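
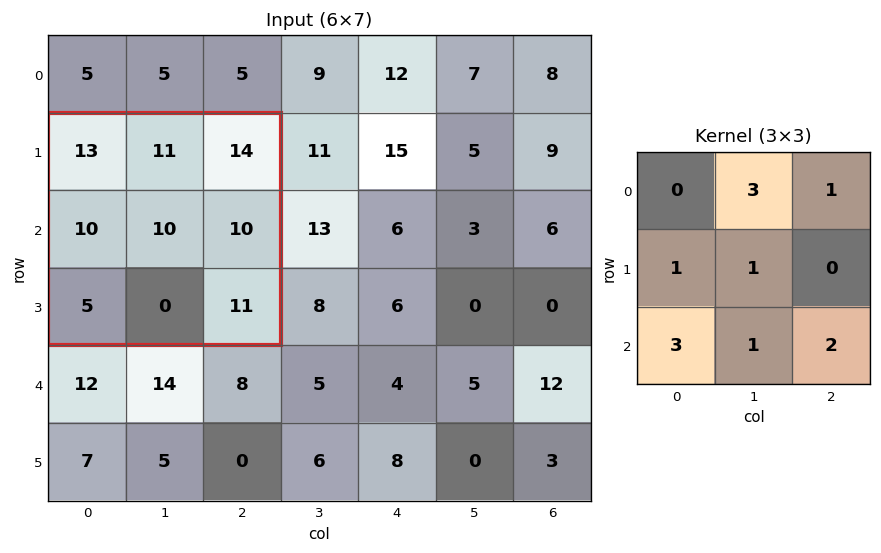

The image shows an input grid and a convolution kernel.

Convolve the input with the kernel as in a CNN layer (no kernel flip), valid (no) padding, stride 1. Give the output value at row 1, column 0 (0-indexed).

104

The receptive field on the input at this output position is [13 11 14 / 10 10 10 / 5 0 11]. Elementwise product with the kernel and sum: 11·3 + 14·1 + 10·1 + 10·1 + 5·3 + 0·1 + 11·2.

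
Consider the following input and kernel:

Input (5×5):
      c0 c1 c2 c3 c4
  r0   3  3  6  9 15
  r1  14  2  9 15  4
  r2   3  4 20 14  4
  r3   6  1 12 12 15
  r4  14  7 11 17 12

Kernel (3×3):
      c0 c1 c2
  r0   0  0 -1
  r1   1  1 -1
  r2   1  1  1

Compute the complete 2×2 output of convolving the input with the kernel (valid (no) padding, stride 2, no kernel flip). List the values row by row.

28 43
7 45

Output[0,0]: The receptive field on the input at this output position is [3 3 6 / 14 2 9 / 3 4 20]. Elementwise product with the kernel and sum: 6·-1 + 14·1 + 2·1 + 9·-1 + 3·1 + 4·1 + 20·1.
Output[0,1]: The receptive field on the input at this output position is [6 9 15 / 9 15 4 / 20 14 4]. Elementwise product with the kernel and sum: 15·-1 + 9·1 + 15·1 + 4·-1 + 20·1 + 14·1 + 4·1.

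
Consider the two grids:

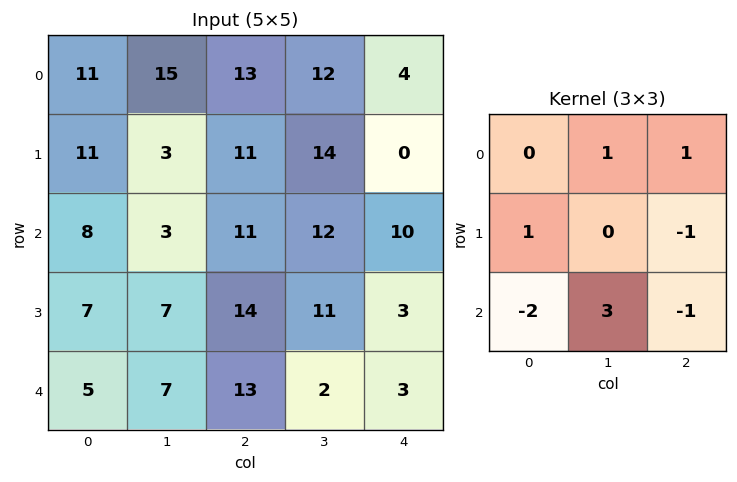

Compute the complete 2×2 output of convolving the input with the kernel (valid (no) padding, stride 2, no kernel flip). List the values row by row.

Output[0,0]: The receptive field on the input at this output position is [11 15 13 / 11 3 11 / 8 3 11]. Elementwise product with the kernel and sum: 15·1 + 13·1 + 11·1 + 11·-1 + 8·-2 + 3·3 + 11·-1.
Output[0,1]: The receptive field on the input at this output position is [13 12 4 / 11 14 0 / 11 12 10]. Elementwise product with the kernel and sum: 12·1 + 4·1 + 11·1 + 0·-1 + 11·-2 + 12·3 + 10·-1.

10 31
5 10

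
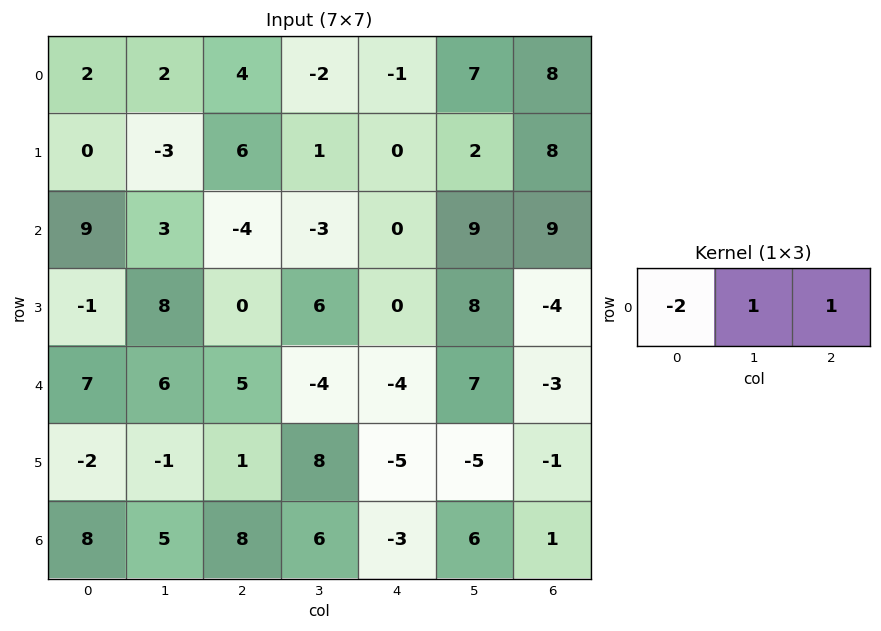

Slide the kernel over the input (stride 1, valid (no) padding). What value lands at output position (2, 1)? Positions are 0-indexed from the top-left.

The receptive field on the input at this output position is [3 -4 -3]. Elementwise product with the kernel and sum: 3·-2 + -4·1 + -3·1.

-13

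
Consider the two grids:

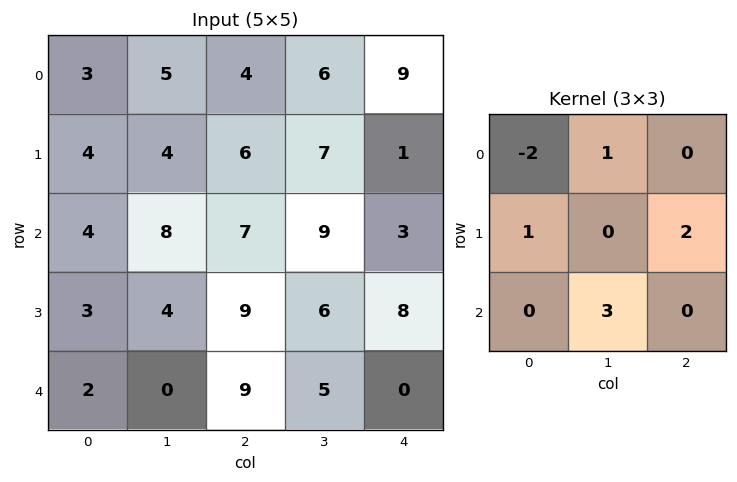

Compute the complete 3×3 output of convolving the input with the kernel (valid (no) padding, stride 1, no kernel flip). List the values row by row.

Output[0,0]: The receptive field on the input at this output position is [3 5 4 / 4 4 6 / 4 8 7]. Elementwise product with the kernel and sum: 3·-2 + 5·1 + 4·1 + 6·2 + 8·3.

39 33 33
26 51 26
21 34 35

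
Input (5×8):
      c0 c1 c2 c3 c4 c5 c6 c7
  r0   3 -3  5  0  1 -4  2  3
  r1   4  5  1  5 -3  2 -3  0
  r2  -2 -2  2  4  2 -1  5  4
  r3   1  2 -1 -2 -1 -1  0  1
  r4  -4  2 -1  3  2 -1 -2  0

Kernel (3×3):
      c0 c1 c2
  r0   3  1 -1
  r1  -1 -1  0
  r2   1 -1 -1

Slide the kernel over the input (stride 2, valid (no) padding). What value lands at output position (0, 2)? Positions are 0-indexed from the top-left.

The receptive field on the input at this output position is [1 -4 2 / -3 2 -3 / 2 -1 5]. Elementwise product with the kernel and sum: 1·3 + -4·1 + 2·-1 + -3·-1 + 2·-1 + 2·1 + -1·-1 + 5·-1.

-4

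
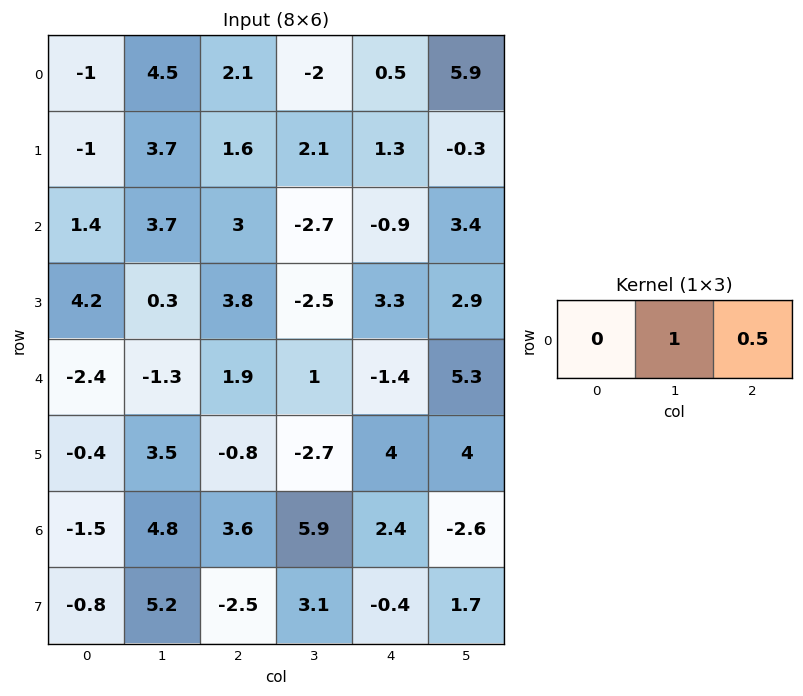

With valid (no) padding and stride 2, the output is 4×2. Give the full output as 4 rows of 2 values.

Output[0,0]: The receptive field on the input at this output position is [-1 4.5 2.1]. Elementwise product with the kernel and sum: 4.5·1 + 2.1·0.5.

5.55 -1.75
5.2 -3.15
-0.35 0.3
6.6 7.1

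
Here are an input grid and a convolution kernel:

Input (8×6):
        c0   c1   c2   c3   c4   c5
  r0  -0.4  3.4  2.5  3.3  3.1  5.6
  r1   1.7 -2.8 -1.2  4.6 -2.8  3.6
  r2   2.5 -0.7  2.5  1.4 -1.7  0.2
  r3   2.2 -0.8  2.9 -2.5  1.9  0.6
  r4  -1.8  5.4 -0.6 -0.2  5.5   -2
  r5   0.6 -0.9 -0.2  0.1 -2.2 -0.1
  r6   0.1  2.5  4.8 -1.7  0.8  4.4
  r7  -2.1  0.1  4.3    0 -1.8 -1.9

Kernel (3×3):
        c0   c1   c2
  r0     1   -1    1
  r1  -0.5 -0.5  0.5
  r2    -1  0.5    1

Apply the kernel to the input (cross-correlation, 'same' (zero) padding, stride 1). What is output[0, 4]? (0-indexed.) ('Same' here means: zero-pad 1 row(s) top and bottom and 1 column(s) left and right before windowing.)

The receptive field on the zero-padded input at this output position is [0 0 0 / 3.3 3.1 5.6 / 4.6 -2.8 3.6]. Elementwise product with the kernel and sum: 0·1 + 0·-1 + 0·1 + 3.3·-0.5 + 3.1·-0.5 + 5.6·0.5 + 4.6·-1 + -2.8·0.5 + 3.6·1.

-2.8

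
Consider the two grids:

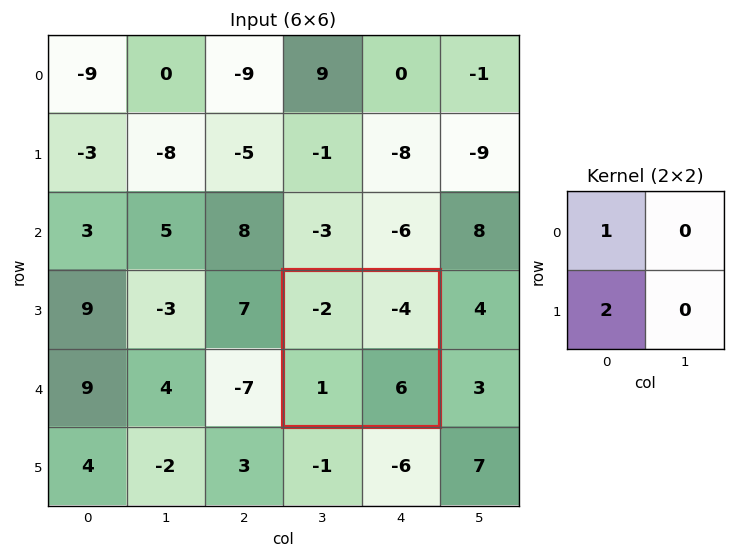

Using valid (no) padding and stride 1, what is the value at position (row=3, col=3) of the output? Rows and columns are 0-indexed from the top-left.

0

The receptive field on the input at this output position is [-2 -4 / 1 6]. Elementwise product with the kernel and sum: -2·1 + 1·2.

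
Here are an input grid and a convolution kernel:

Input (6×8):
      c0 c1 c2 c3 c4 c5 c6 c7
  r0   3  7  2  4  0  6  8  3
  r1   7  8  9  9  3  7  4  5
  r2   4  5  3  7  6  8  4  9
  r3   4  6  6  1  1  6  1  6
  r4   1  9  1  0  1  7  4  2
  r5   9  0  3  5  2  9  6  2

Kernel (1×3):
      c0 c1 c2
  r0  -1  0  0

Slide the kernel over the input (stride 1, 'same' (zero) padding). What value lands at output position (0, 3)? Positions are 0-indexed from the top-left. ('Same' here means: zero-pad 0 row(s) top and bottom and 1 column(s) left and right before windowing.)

The receptive field on the zero-padded input at this output position is [2 4 0]. Elementwise product with the kernel and sum: 2·-1.

-2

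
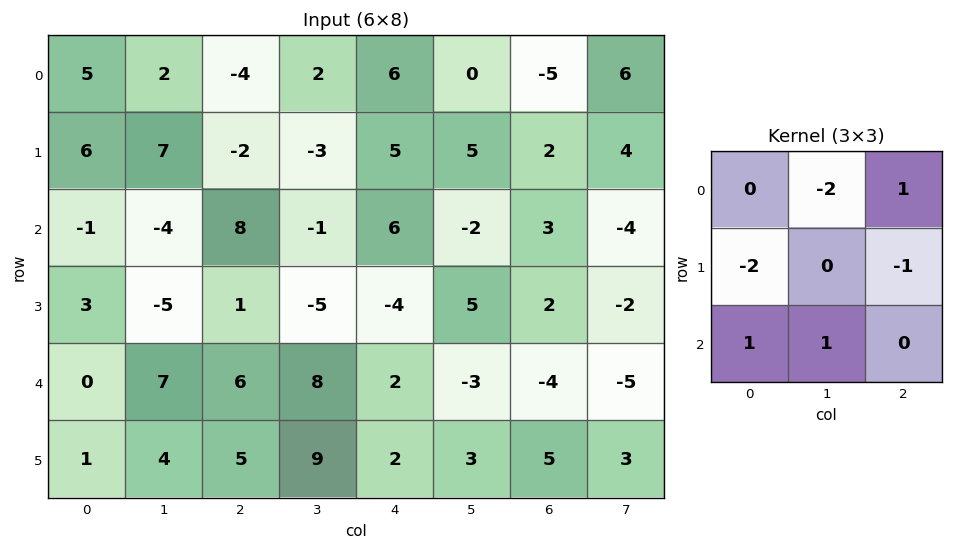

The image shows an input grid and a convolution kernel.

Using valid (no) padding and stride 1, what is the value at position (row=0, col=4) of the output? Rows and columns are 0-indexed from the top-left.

-13

The receptive field on the input at this output position is [6 0 -5 / 5 5 2 / 6 -2 3]. Elementwise product with the kernel and sum: 0·-2 + -5·1 + 5·-2 + 2·-1 + 6·1 + -2·1.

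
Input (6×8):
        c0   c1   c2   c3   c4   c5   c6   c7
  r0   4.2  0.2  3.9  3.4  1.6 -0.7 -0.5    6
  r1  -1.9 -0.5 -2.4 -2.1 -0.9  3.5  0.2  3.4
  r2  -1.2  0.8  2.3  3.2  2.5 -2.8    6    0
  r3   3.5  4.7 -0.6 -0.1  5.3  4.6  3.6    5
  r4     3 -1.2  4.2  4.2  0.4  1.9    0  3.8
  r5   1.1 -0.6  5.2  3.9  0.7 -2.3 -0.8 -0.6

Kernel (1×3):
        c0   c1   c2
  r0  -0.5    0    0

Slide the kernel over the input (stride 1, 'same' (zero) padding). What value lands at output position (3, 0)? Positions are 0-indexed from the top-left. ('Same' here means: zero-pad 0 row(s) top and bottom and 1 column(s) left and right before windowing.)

The receptive field on the zero-padded input at this output position is [0 3.5 4.7]. Elementwise product with the kernel and sum: 0·-0.5.

0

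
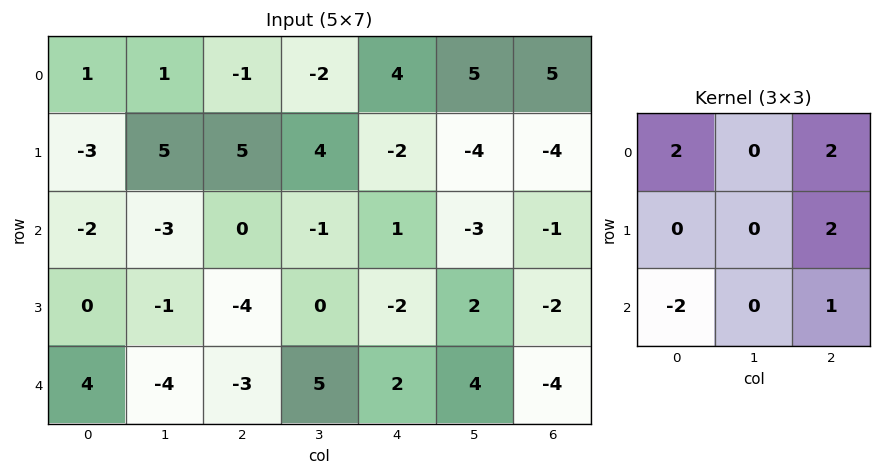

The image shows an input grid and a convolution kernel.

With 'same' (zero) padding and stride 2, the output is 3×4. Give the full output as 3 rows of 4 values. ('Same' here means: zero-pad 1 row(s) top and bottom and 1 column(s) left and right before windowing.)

7 -10 -2 8
3 18 -4 -12
-10 8 12 4

Output[0,0]: The receptive field on the zero-padded input at this output position is [0 0 0 / 0 1 1 / 0 -3 5]. Elementwise product with the kernel and sum: 0·2 + 0·2 + 1·2 + 0·-2 + 5·1.
Output[0,1]: The receptive field on the zero-padded input at this output position is [0 0 0 / 1 -1 -2 / 5 5 4]. Elementwise product with the kernel and sum: 0·2 + 0·2 + -2·2 + 5·-2 + 4·1.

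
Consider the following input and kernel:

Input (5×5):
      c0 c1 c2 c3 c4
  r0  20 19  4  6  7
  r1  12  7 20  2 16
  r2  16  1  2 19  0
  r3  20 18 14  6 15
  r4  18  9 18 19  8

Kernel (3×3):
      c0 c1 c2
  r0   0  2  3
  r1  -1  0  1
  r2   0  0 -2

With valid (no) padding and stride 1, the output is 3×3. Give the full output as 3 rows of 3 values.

54 -17 29
32 52 20
-34 11 23

Output[0,0]: The receptive field on the input at this output position is [20 19 4 / 12 7 20 / 16 1 2]. Elementwise product with the kernel and sum: 19·2 + 4·3 + 12·-1 + 20·1 + 2·-2.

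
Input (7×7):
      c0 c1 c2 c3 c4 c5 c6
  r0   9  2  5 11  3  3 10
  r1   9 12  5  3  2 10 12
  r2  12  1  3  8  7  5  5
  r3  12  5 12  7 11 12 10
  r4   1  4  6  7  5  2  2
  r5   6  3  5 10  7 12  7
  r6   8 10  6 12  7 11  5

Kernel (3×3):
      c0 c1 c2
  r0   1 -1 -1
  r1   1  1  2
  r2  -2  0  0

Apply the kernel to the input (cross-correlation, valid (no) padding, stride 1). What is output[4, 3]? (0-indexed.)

17

The receptive field on the input at this output position is [7 5 2 / 10 7 12 / 12 7 11]. Elementwise product with the kernel and sum: 7·1 + 5·-1 + 2·-1 + 10·1 + 7·1 + 12·2 + 12·-2.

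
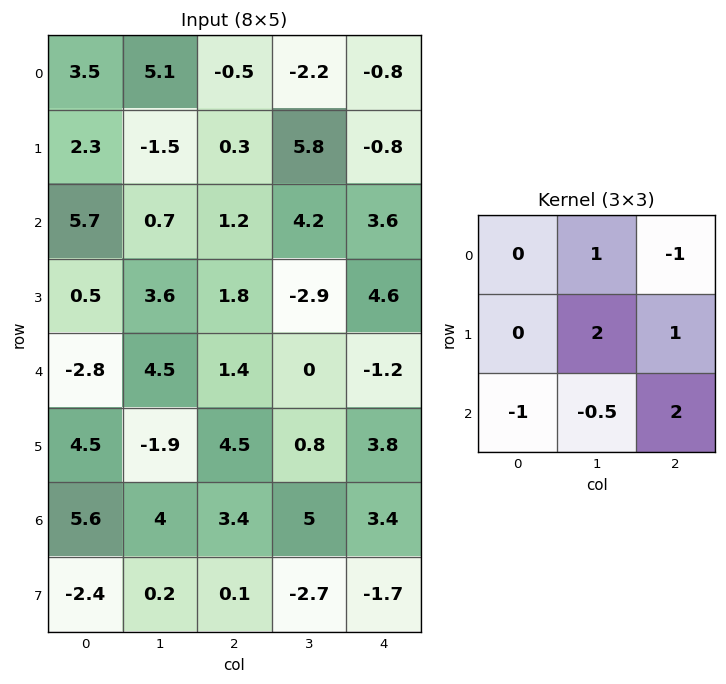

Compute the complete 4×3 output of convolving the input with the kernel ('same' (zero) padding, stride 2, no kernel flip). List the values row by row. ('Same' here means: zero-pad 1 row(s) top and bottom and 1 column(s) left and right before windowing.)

7.95 9.75 -7
22.85 -9.2 7
-10.25 8.75 -0.5
23.2 9.85 14.15

Output[0,0]: The receptive field on the zero-padded input at this output position is [0 0 0 / 0 3.5 5.1 / 0 2.3 -1.5]. Elementwise product with the kernel and sum: 0·1 + 0·-1 + 3.5·2 + 5.1·1 + 0·-1 + 2.3·-0.5 + -1.5·2.
Output[0,1]: The receptive field on the zero-padded input at this output position is [0 0 0 / 5.1 -0.5 -2.2 / -1.5 0.3 5.8]. Elementwise product with the kernel and sum: 0·1 + 0·-1 + -0.5·2 + -2.2·1 + -1.5·-1 + 0.3·-0.5 + 5.8·2.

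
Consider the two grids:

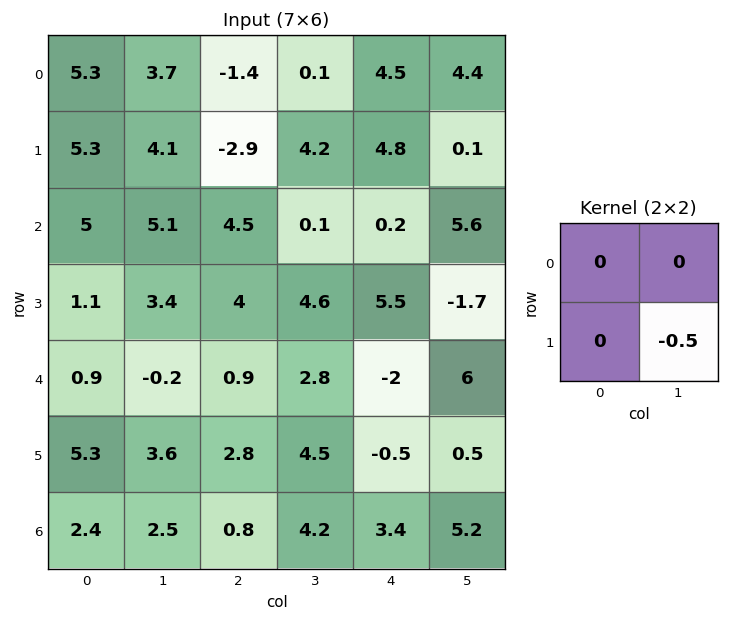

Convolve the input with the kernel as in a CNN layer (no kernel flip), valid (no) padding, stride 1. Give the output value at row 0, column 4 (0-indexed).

The receptive field on the input at this output position is [4.5 4.4 / 4.8 0.1]. Elementwise product with the kernel and sum: 0.1·-0.5.

-0.05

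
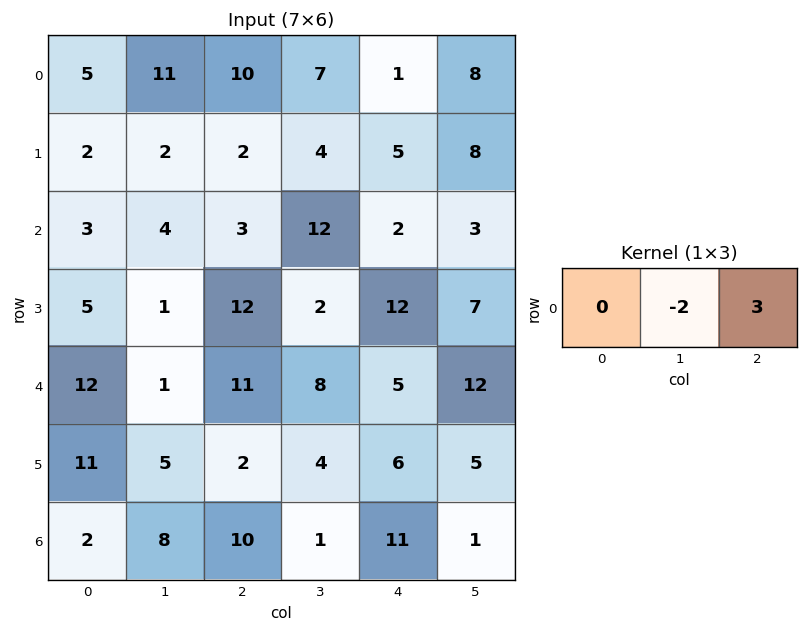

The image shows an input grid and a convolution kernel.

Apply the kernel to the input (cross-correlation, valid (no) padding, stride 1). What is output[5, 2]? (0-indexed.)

10

The receptive field on the input at this output position is [2 4 6]. Elementwise product with the kernel and sum: 4·-2 + 6·3.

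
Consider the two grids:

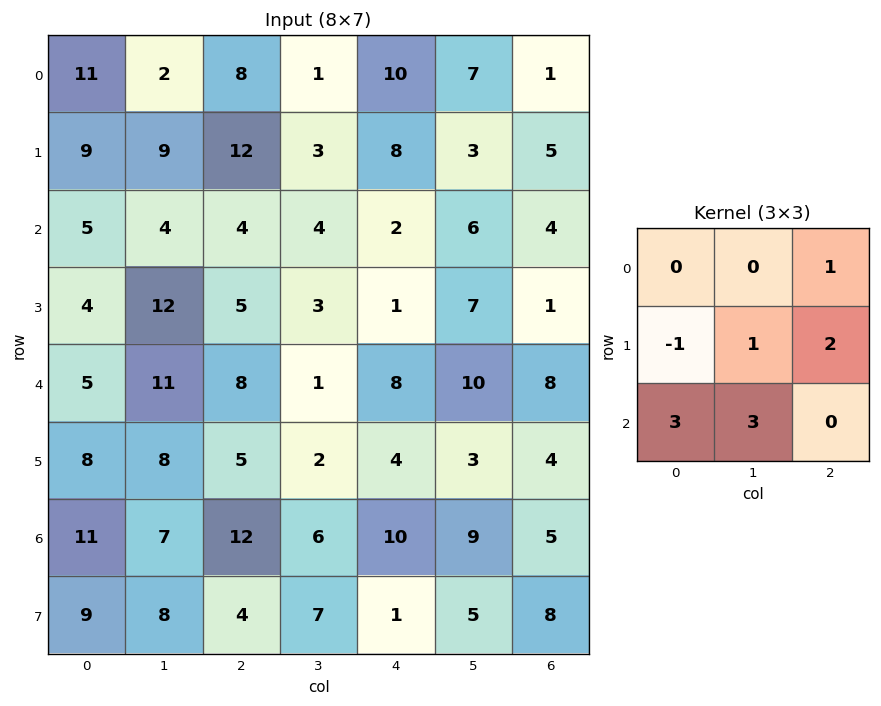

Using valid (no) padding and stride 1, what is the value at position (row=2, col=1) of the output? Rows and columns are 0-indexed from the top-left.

The receptive field on the input at this output position is [4 4 4 / 12 5 3 / 11 8 1]. Elementwise product with the kernel and sum: 4·1 + 12·-1 + 5·1 + 3·2 + 11·3 + 8·3.

60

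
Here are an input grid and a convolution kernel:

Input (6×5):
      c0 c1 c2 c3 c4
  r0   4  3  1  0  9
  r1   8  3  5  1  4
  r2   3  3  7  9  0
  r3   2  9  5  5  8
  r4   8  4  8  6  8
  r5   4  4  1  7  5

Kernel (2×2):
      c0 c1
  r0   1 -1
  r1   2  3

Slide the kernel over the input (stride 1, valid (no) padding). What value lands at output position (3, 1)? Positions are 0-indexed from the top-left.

36

The receptive field on the input at this output position is [9 5 / 4 8]. Elementwise product with the kernel and sum: 9·1 + 5·-1 + 4·2 + 8·3.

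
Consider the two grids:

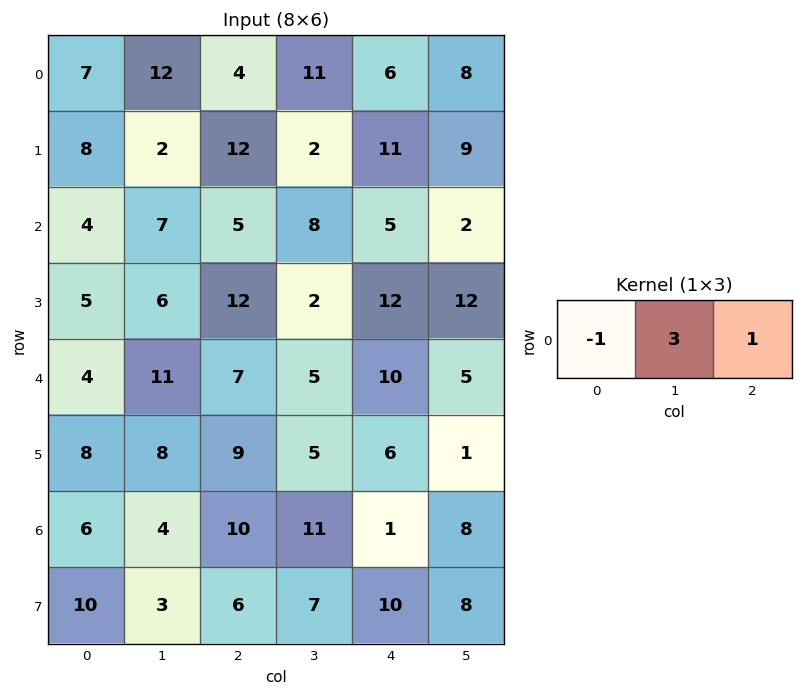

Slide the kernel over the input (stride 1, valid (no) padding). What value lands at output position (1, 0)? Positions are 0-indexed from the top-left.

10

The receptive field on the input at this output position is [8 2 12]. Elementwise product with the kernel and sum: 8·-1 + 2·3 + 12·1.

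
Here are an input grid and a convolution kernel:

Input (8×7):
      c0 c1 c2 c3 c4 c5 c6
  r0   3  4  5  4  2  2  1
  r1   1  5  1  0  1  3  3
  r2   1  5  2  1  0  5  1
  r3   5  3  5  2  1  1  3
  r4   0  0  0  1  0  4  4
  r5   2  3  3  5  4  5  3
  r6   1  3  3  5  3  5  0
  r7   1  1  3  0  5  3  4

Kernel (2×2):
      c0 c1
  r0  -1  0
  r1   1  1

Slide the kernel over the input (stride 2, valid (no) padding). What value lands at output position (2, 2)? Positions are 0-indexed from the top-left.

The receptive field on the input at this output position is [0 4 / 4 5]. Elementwise product with the kernel and sum: 0·-1 + 4·1 + 5·1.

9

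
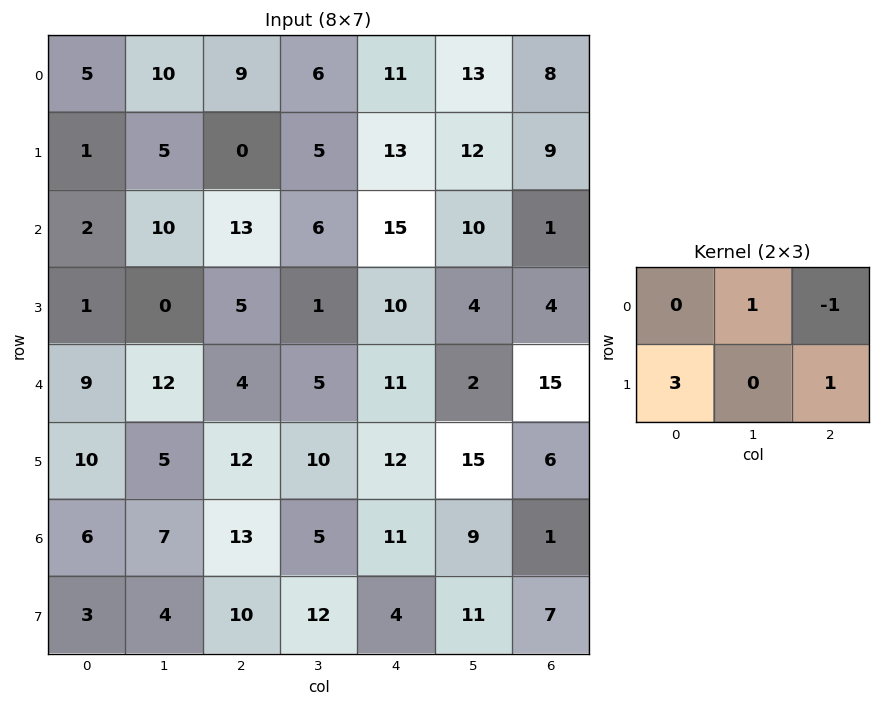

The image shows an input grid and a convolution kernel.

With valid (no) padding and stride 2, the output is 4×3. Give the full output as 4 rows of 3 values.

Output[0,0]: The receptive field on the input at this output position is [5 10 9 / 1 5 0]. Elementwise product with the kernel and sum: 10·1 + 9·-1 + 1·3 + 0·1.

4 8 53
5 16 43
50 42 29
13 28 27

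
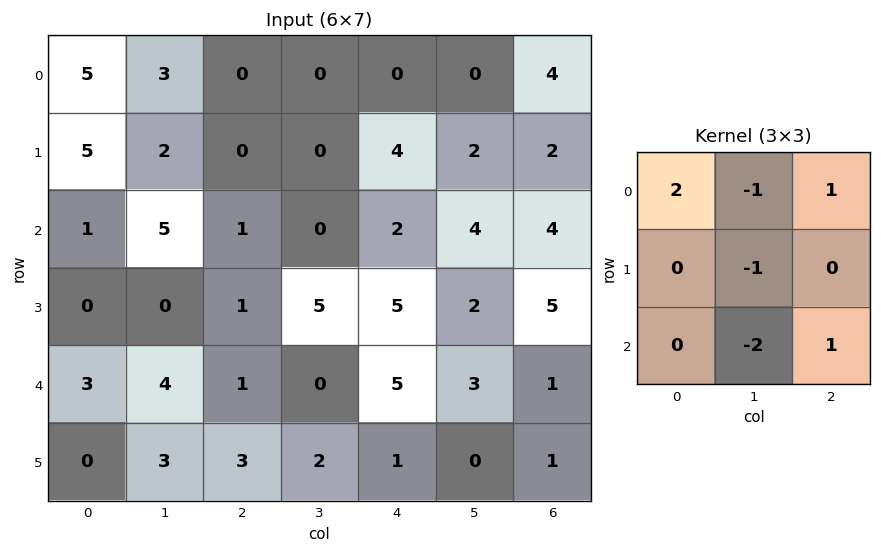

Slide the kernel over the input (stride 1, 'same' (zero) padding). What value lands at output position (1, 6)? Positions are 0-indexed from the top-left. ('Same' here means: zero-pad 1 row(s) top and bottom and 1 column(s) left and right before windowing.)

The receptive field on the zero-padded input at this output position is [0 4 0 / 2 2 0 / 4 4 0]. Elementwise product with the kernel and sum: 0·2 + 4·-1 + 0·1 + 2·-1 + 4·-2 + 0·1.

-14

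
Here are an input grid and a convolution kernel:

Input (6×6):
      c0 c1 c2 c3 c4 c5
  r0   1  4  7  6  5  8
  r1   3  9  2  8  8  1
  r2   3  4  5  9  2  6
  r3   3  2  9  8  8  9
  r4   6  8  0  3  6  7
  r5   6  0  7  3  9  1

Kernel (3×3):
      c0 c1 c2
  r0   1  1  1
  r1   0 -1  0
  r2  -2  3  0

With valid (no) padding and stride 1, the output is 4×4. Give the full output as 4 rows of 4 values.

Output[0,0]: The receptive field on the input at this output position is [1 4 7 / 3 9 2 / 3 4 5]. Elementwise product with the kernel and sum: 1·1 + 4·1 + 7·1 + 9·-1 + 3·-2 + 4·3.

9 22 27 -1
10 37 15 23
22 -7 17 21
-6 40 17 40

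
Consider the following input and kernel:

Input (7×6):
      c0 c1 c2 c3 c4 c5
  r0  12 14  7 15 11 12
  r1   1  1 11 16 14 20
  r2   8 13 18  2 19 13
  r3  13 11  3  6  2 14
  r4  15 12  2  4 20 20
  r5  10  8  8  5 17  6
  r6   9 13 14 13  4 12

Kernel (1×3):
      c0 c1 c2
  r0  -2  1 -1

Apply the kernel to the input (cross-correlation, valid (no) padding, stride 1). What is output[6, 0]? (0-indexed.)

The receptive field on the input at this output position is [9 13 14]. Elementwise product with the kernel and sum: 9·-2 + 13·1 + 14·-1.

-19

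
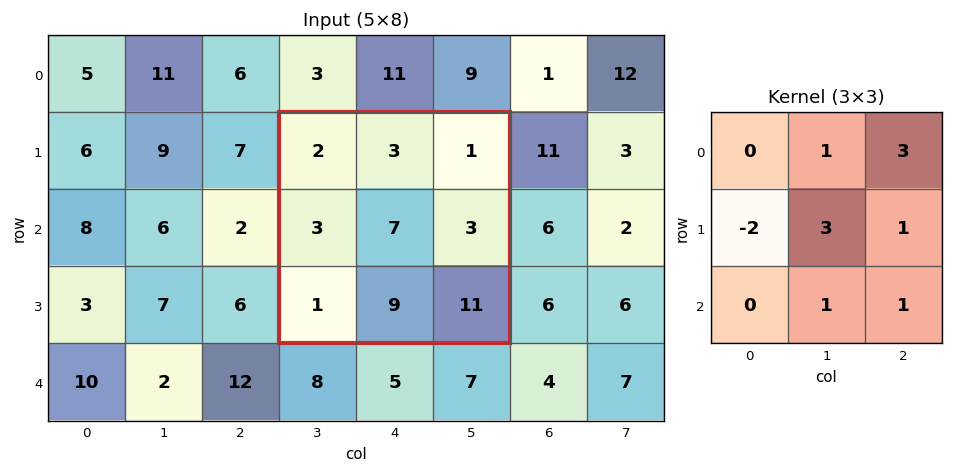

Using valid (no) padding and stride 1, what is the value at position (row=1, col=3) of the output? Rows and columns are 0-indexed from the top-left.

The receptive field on the input at this output position is [2 3 1 / 3 7 3 / 1 9 11]. Elementwise product with the kernel and sum: 3·1 + 1·3 + 3·-2 + 7·3 + 3·1 + 9·1 + 11·1.

44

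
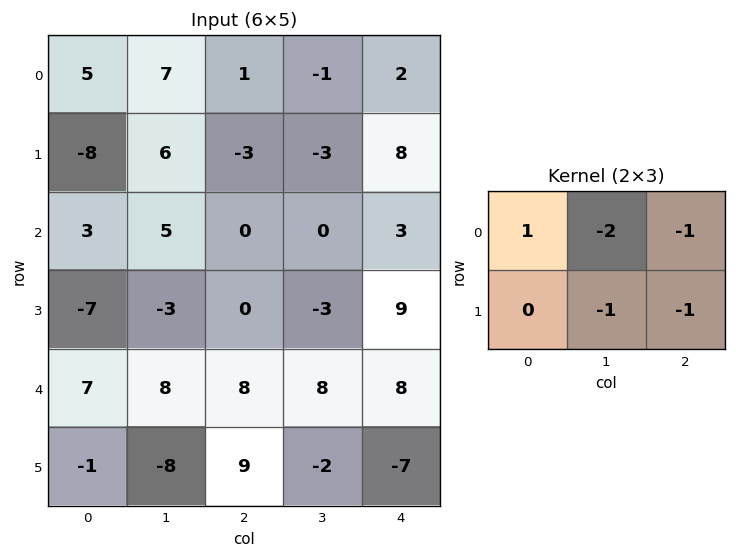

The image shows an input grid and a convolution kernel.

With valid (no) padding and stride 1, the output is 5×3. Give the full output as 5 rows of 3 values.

-13 12 -4
-22 15 -8
-4 8 -9
-17 -16 -19
-18 -23 -7

Output[0,0]: The receptive field on the input at this output position is [5 7 1 / -8 6 -3]. Elementwise product with the kernel and sum: 5·1 + 7·-2 + 1·-1 + 6·-1 + -3·-1.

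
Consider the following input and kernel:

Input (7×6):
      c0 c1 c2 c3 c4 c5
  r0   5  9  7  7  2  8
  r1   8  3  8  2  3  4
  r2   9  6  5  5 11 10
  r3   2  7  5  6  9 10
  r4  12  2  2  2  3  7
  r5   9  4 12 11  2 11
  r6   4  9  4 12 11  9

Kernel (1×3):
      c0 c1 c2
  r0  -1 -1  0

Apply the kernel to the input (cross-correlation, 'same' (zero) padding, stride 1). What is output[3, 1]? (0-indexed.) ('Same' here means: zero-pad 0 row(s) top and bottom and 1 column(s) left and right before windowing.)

-9

The receptive field on the zero-padded input at this output position is [2 7 5]. Elementwise product with the kernel and sum: 2·-1 + 7·-1.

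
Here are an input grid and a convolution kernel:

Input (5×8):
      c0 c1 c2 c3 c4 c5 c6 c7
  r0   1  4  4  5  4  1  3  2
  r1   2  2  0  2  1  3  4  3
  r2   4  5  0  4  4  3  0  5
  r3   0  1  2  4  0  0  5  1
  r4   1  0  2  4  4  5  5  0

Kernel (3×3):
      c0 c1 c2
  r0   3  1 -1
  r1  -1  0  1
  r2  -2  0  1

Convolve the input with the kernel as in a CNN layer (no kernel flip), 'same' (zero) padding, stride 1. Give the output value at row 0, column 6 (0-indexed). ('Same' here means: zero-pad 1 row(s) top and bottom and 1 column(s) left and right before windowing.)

-2

The receptive field on the zero-padded input at this output position is [0 0 0 / 1 3 2 / 3 4 3]. Elementwise product with the kernel and sum: 0·3 + 0·1 + 0·-1 + 1·-1 + 2·1 + 3·-2 + 3·1.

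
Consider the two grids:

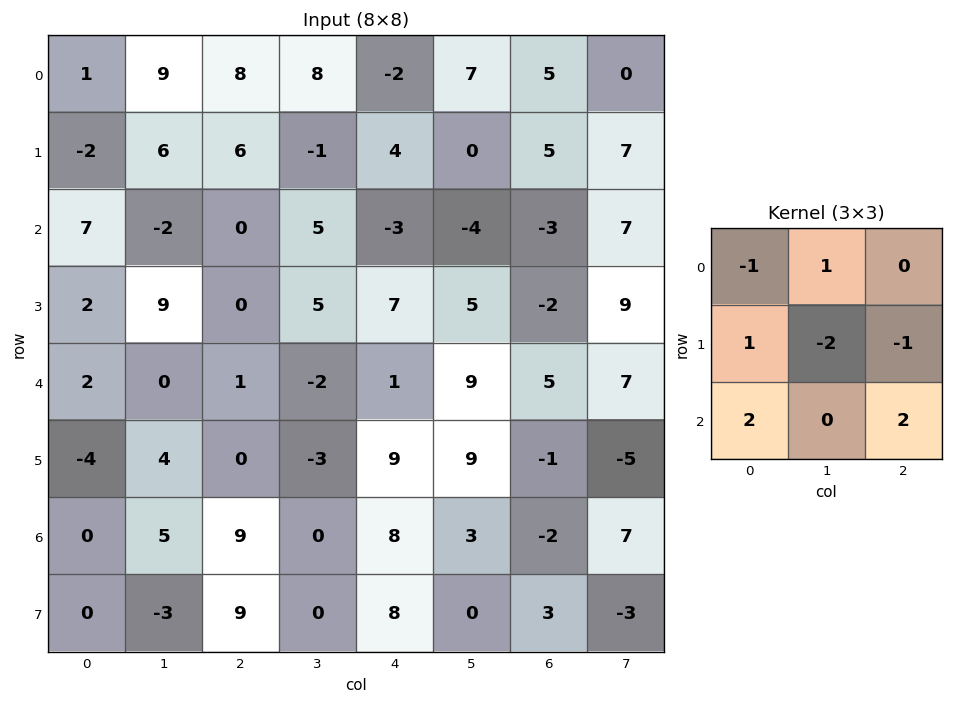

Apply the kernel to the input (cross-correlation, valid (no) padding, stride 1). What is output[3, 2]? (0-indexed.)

27

The receptive field on the input at this output position is [0 5 7 / 1 -2 1 / 0 -3 9]. Elementwise product with the kernel and sum: 0·-1 + 5·1 + 1·1 + -2·-2 + 1·-1 + 0·2 + 9·2.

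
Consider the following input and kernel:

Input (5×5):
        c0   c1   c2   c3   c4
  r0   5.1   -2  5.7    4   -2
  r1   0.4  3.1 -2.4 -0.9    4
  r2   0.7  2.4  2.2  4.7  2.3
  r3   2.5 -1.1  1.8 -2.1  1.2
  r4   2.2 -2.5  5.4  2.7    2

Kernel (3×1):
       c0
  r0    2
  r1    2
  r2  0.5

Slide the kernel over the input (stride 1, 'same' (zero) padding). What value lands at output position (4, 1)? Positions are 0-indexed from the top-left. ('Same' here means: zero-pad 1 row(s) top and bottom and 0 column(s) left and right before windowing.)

-7.2

The receptive field on the zero-padded input at this output position is [-1.1 / -2.5 / 0]. Elementwise product with the kernel and sum: -1.1·2 + -2.5·2 + 0·0.5.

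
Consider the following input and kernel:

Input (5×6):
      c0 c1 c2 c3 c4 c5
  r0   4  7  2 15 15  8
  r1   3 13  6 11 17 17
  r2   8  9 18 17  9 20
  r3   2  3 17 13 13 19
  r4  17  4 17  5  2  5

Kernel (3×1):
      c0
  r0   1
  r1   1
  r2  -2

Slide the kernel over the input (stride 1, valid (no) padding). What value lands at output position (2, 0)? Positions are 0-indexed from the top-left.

The receptive field on the input at this output position is [8 / 2 / 17]. Elementwise product with the kernel and sum: 8·1 + 2·1 + 17·-2.

-24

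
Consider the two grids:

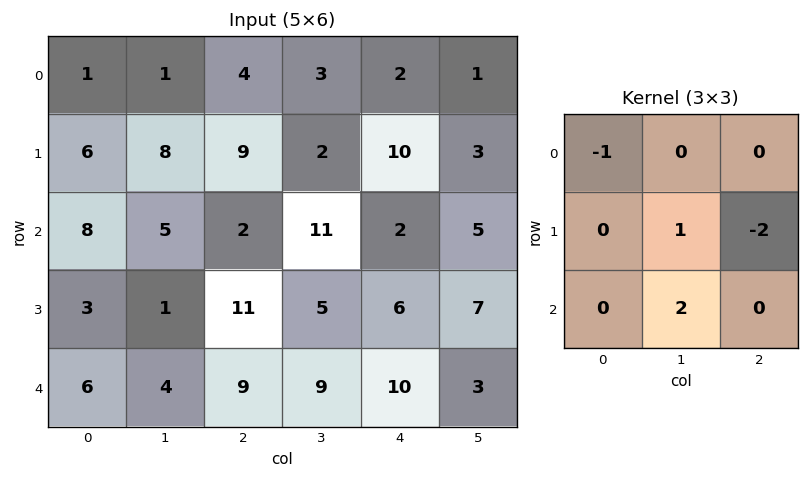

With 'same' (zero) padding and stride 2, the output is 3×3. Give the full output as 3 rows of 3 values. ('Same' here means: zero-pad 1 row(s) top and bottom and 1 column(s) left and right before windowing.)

Output[0,0]: The receptive field on the zero-padded input at this output position is [0 0 0 / 0 1 1 / 0 6 8]. Elementwise product with the kernel and sum: 0·-1 + 1·1 + 1·-2 + 6·2.

11 16 20
4 -6 2
-2 -10 -1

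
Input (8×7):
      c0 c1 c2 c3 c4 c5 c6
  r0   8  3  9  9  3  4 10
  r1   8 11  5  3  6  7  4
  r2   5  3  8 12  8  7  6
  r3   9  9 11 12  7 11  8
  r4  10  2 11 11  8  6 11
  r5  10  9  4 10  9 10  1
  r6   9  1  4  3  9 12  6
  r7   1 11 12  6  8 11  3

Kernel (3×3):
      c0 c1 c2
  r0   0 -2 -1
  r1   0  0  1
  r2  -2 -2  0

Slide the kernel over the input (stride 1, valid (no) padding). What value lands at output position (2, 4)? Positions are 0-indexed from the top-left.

The receptive field on the input at this output position is [8 7 6 / 7 11 8 / 8 6 11]. Elementwise product with the kernel and sum: 7·-2 + 6·-1 + 8·1 + 8·-2 + 6·-2.

-40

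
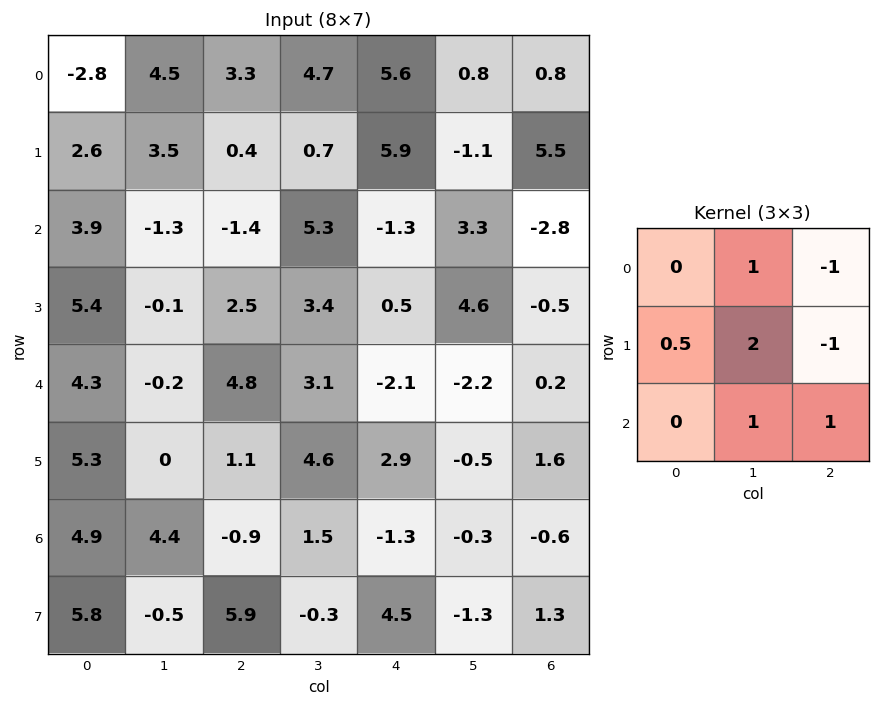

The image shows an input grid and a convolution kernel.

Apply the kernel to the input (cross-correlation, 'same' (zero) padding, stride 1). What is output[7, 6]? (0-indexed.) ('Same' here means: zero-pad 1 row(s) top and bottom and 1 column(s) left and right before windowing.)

1.35

The receptive field on the zero-padded input at this output position is [-0.3 -0.6 0 / -1.3 1.3 0 / 0 0 0]. Elementwise product with the kernel and sum: -0.6·1 + 0·-1 + -1.3·0.5 + 1.3·2 + 0·-1 + 0·1 + 0·1.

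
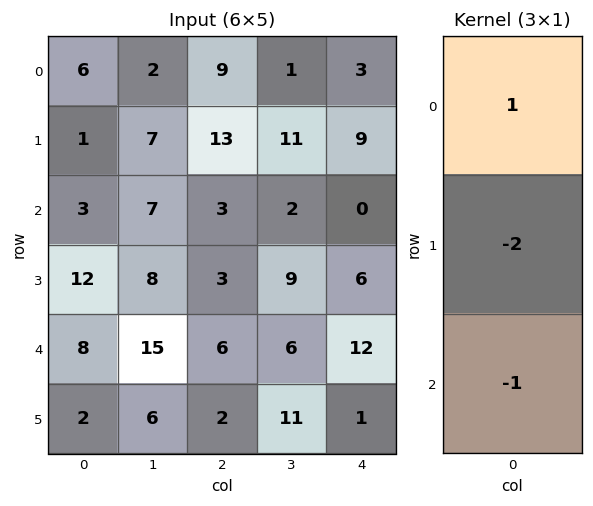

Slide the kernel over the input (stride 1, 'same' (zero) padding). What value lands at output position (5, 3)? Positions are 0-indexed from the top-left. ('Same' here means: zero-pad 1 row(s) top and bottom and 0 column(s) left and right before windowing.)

The receptive field on the zero-padded input at this output position is [6 / 11 / 0]. Elementwise product with the kernel and sum: 6·1 + 11·-2 + 0·-1.

-16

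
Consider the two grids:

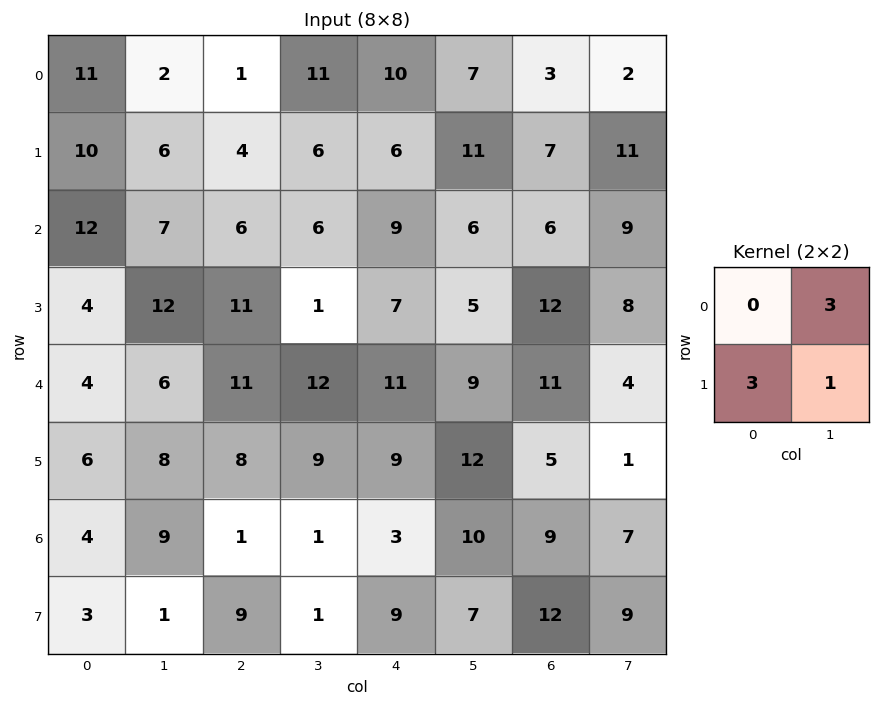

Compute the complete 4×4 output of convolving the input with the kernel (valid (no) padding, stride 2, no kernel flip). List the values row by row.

42 51 50 38
45 52 44 71
44 69 66 28
37 31 64 66

Output[0,0]: The receptive field on the input at this output position is [11 2 / 10 6]. Elementwise product with the kernel and sum: 2·3 + 10·3 + 6·1.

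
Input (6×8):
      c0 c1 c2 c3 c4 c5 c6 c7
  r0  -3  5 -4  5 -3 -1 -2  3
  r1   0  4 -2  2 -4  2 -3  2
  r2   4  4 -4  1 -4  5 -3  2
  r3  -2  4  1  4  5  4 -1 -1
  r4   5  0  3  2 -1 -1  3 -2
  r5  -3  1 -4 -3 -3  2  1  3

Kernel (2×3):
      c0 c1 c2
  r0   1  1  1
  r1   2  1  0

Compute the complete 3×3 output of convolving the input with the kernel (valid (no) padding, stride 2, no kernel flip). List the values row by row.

Output[0,0]: The receptive field on the input at this output position is [-3 5 -4 / 0 4 -2]. Elementwise product with the kernel and sum: -3·1 + 5·1 + -4·1 + 0·2 + 4·1.
Output[0,1]: The receptive field on the input at this output position is [-4 5 -3 / -2 2 -4]. Elementwise product with the kernel and sum: -4·1 + 5·1 + -3·1 + -2·2 + 2·1.

2 -4 -12
4 -1 12
3 -7 -3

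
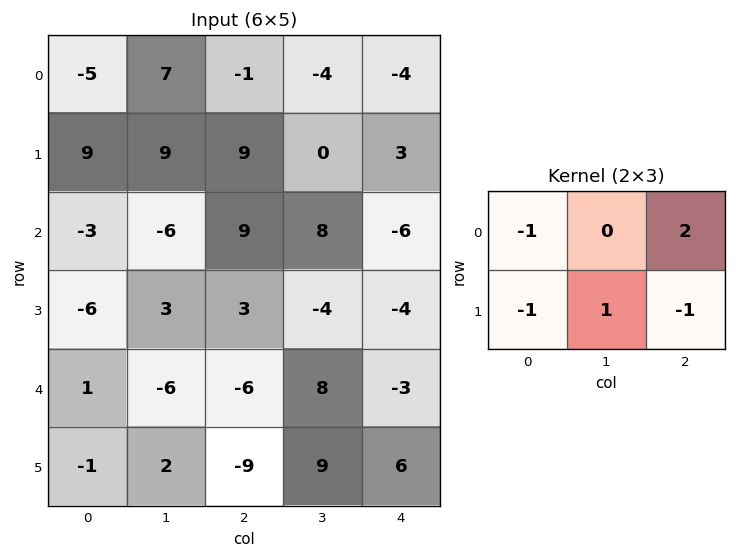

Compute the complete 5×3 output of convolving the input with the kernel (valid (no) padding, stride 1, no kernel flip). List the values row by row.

-6 -15 -19
-3 -2 2
27 26 -24
11 -19 6
-1 2 12

Output[0,0]: The receptive field on the input at this output position is [-5 7 -1 / 9 9 9]. Elementwise product with the kernel and sum: -5·-1 + -1·2 + 9·-1 + 9·1 + 9·-1.
Output[0,1]: The receptive field on the input at this output position is [7 -1 -4 / 9 9 0]. Elementwise product with the kernel and sum: 7·-1 + -4·2 + 9·-1 + 9·1 + 0·-1.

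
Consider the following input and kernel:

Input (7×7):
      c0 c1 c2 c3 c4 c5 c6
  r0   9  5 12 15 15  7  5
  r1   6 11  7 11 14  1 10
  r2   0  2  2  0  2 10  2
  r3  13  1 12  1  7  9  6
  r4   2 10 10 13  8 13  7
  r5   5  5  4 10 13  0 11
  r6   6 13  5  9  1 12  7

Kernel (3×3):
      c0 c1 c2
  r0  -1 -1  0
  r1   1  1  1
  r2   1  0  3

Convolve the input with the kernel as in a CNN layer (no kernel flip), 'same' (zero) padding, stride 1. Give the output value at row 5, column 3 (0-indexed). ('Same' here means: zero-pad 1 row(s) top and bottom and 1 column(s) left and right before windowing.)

12

The receptive field on the zero-padded input at this output position is [10 13 8 / 4 10 13 / 5 9 1]. Elementwise product with the kernel and sum: 10·-1 + 13·-1 + 4·1 + 10·1 + 13·1 + 5·1 + 1·3.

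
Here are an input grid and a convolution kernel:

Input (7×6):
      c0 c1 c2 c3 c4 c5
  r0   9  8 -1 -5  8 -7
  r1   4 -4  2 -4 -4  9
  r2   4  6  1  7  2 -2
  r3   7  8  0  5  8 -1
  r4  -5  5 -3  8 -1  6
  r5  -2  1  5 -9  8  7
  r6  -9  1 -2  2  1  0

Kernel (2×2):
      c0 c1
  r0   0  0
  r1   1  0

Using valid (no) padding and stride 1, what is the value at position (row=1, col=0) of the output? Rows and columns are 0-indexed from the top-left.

4

The receptive field on the input at this output position is [4 -4 / 4 6]. Elementwise product with the kernel and sum: 4·1.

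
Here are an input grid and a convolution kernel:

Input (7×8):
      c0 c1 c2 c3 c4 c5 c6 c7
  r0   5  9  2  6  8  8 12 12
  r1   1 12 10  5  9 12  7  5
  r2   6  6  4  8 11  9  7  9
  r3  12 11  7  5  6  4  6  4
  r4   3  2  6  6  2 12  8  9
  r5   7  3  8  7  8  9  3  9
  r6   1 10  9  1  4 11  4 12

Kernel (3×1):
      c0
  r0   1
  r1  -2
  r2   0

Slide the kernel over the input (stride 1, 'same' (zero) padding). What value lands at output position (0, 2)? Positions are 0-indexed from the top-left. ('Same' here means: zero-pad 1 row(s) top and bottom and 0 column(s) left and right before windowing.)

-4

The receptive field on the zero-padded input at this output position is [0 / 2 / 10]. Elementwise product with the kernel and sum: 0·1 + 2·-2.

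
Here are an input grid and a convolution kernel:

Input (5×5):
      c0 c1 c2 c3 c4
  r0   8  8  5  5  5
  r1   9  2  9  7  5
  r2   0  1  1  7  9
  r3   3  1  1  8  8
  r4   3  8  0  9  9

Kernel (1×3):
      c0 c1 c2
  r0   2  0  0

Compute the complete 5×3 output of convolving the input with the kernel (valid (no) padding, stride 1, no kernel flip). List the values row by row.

16 16 10
18 4 18
0 2 2
6 2 2
6 16 0

Output[0,0]: The receptive field on the input at this output position is [8 8 5]. Elementwise product with the kernel and sum: 8·2.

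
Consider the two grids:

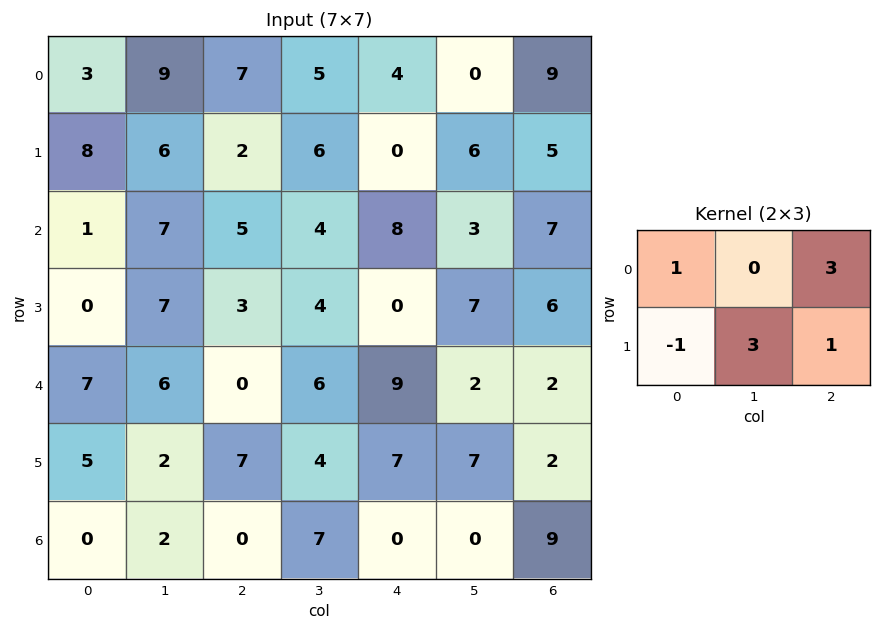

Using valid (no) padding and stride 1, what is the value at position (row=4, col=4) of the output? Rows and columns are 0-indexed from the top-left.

The receptive field on the input at this output position is [9 2 2 / 7 7 2]. Elementwise product with the kernel and sum: 9·1 + 2·3 + 7·-1 + 7·3 + 2·1.

31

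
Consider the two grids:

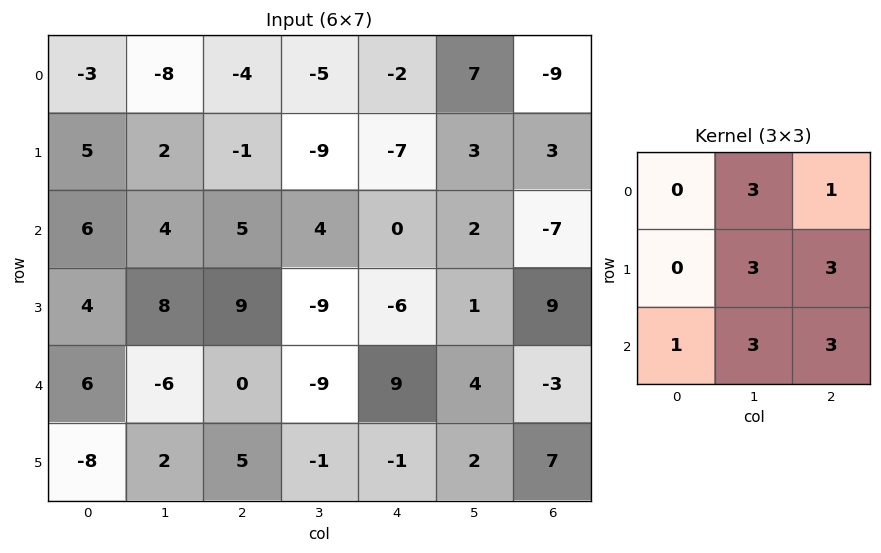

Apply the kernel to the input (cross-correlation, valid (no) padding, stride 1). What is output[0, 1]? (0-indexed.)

-16

The receptive field on the input at this output position is [-8 -4 -5 / 2 -1 -9 / 4 5 4]. Elementwise product with the kernel and sum: -4·3 + -5·1 + -1·3 + -9·3 + 4·1 + 5·3 + 4·3.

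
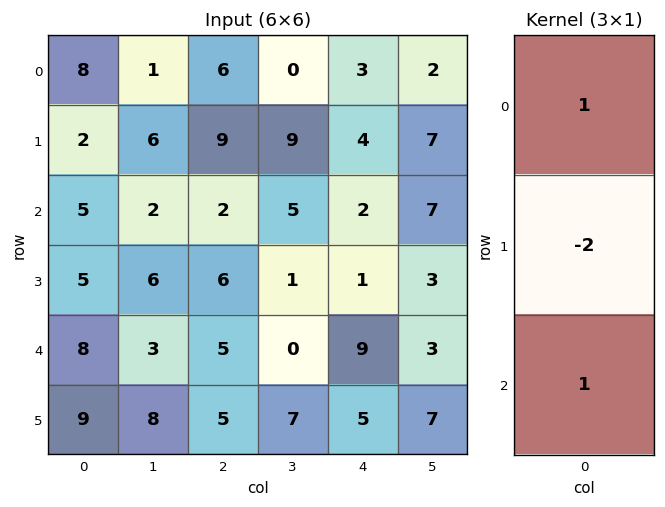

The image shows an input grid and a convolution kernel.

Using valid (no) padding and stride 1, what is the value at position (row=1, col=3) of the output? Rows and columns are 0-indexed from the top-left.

The receptive field on the input at this output position is [9 / 5 / 1]. Elementwise product with the kernel and sum: 9·1 + 5·-2 + 1·1.

0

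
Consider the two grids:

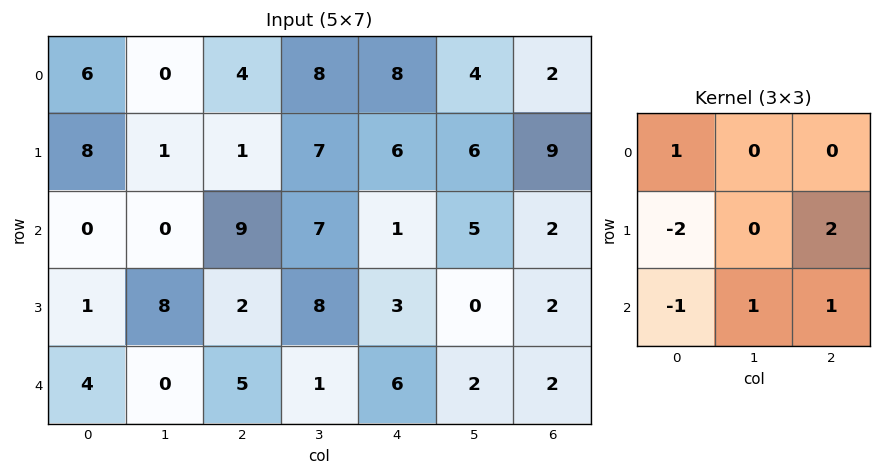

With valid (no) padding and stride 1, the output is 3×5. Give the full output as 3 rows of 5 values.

Output[0,0]: The receptive field on the input at this output position is [6 0 4 / 8 1 1 / 0 0 9]. Elementwise product with the kernel and sum: 6·1 + 8·-2 + 1·2 + 0·-1 + 0·1 + 9·1.
Output[0,1]: The receptive field on the input at this output position is [0 4 8 / 1 1 7 / 0 9 7]. Elementwise product with the kernel and sum: 0·1 + 1·-2 + 7·2 + 0·-1 + 9·1 + 7·1.

1 28 13 5 20
35 17 -6 -2 7
3 6 13 -2 -3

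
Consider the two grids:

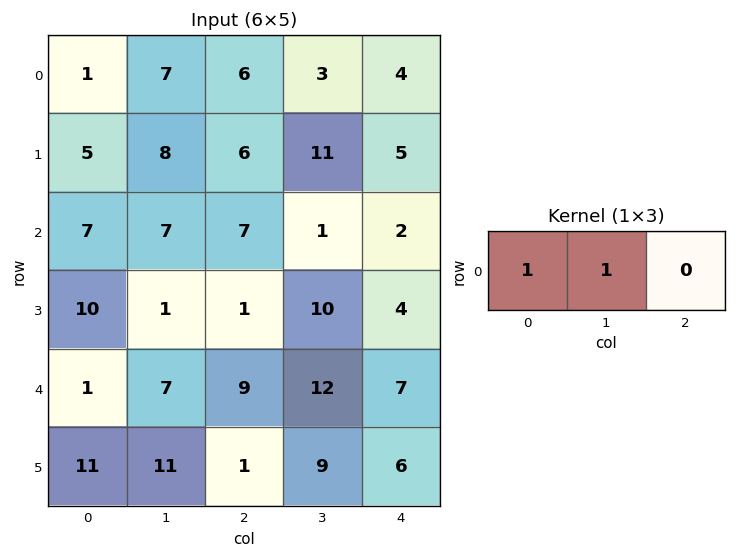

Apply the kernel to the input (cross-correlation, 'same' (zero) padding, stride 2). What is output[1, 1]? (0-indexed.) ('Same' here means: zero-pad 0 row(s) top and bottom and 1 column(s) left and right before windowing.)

The receptive field on the zero-padded input at this output position is [7 7 1]. Elementwise product with the kernel and sum: 7·1 + 7·1.

14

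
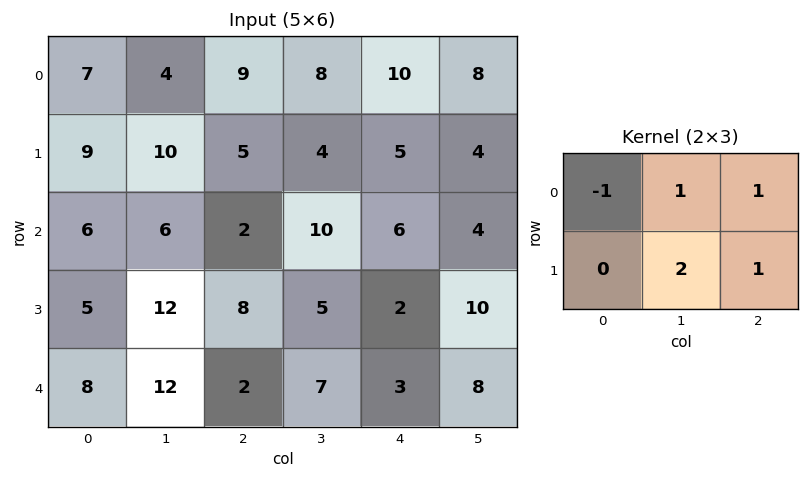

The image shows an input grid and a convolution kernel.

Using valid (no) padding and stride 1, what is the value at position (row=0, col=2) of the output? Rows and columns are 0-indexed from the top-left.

The receptive field on the input at this output position is [9 8 10 / 5 4 5]. Elementwise product with the kernel and sum: 9·-1 + 8·1 + 10·1 + 4·2 + 5·1.

22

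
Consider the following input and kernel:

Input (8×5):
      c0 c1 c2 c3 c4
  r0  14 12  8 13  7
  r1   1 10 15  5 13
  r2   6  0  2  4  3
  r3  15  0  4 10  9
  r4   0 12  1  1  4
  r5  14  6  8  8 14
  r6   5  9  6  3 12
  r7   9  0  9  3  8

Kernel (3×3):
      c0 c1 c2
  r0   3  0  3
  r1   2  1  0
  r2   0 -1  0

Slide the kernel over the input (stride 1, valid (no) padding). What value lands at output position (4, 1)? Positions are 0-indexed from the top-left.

The receptive field on the input at this output position is [12 1 1 / 6 8 8 / 9 6 3]. Elementwise product with the kernel and sum: 12·3 + 1·3 + 6·2 + 8·1 + 6·-1.

53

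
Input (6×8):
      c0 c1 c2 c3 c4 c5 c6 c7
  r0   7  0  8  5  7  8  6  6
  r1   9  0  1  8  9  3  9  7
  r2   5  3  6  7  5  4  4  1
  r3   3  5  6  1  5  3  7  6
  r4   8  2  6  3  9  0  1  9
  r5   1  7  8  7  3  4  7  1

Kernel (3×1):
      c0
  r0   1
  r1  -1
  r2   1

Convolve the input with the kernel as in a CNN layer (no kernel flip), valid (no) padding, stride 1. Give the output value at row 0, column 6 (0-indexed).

The receptive field on the input at this output position is [6 / 9 / 4]. Elementwise product with the kernel and sum: 6·1 + 9·-1 + 4·1.

1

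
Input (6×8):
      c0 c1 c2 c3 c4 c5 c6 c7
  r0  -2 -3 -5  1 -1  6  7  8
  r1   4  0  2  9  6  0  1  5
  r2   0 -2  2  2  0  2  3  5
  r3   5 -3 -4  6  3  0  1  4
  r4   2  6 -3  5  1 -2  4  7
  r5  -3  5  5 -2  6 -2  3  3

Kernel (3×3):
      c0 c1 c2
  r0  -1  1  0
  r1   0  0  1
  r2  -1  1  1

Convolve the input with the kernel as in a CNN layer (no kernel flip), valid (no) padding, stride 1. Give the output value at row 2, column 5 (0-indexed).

18

The receptive field on the input at this output position is [2 3 5 / 0 1 4 / -2 4 7]. Elementwise product with the kernel and sum: 2·-1 + 3·1 + 4·1 + -2·-1 + 4·1 + 7·1.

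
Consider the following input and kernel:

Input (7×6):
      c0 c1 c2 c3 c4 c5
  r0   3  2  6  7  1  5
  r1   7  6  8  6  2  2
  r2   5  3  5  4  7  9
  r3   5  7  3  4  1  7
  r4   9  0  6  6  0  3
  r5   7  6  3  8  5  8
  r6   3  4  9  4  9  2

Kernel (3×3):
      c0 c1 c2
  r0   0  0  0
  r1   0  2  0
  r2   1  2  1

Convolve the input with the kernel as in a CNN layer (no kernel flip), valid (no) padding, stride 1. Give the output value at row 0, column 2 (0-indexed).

32

The receptive field on the input at this output position is [6 7 1 / 8 6 2 / 5 4 7]. Elementwise product with the kernel and sum: 6·2 + 5·1 + 4·2 + 7·1.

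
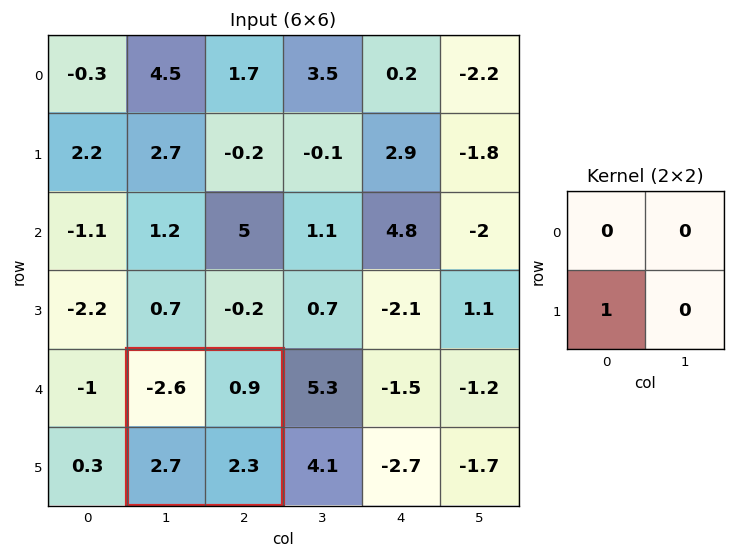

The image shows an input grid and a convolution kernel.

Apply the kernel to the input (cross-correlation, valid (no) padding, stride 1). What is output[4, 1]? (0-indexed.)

2.7

The receptive field on the input at this output position is [-2.6 0.9 / 2.7 2.3]. Elementwise product with the kernel and sum: 2.7·1.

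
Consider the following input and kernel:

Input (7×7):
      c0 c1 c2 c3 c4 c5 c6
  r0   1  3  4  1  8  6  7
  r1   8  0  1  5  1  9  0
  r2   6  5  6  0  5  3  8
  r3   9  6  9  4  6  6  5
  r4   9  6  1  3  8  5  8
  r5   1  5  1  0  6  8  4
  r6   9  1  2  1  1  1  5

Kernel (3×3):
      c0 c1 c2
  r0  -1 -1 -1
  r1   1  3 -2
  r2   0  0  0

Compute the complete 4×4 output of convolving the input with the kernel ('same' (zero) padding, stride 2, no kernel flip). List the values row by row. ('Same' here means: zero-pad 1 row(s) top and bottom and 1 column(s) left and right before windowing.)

-3 13 13 27
0 17 -6 18
0 -16 1 18
19 -1 -12 4

Output[0,0]: The receptive field on the zero-padded input at this output position is [0 0 0 / 0 1 3 / 0 8 0]. Elementwise product with the kernel and sum: 0·-1 + 0·-1 + 0·-1 + 0·1 + 1·3 + 3·-2.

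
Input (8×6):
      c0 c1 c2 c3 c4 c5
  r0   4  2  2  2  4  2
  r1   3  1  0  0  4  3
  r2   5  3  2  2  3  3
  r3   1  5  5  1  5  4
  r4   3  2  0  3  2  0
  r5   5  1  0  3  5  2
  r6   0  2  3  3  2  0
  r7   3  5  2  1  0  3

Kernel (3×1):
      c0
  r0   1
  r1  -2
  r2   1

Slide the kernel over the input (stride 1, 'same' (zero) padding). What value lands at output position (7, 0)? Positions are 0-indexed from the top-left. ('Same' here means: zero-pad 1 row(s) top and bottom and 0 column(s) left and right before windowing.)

-6

The receptive field on the zero-padded input at this output position is [0 / 3 / 0]. Elementwise product with the kernel and sum: 0·1 + 3·-2 + 0·1.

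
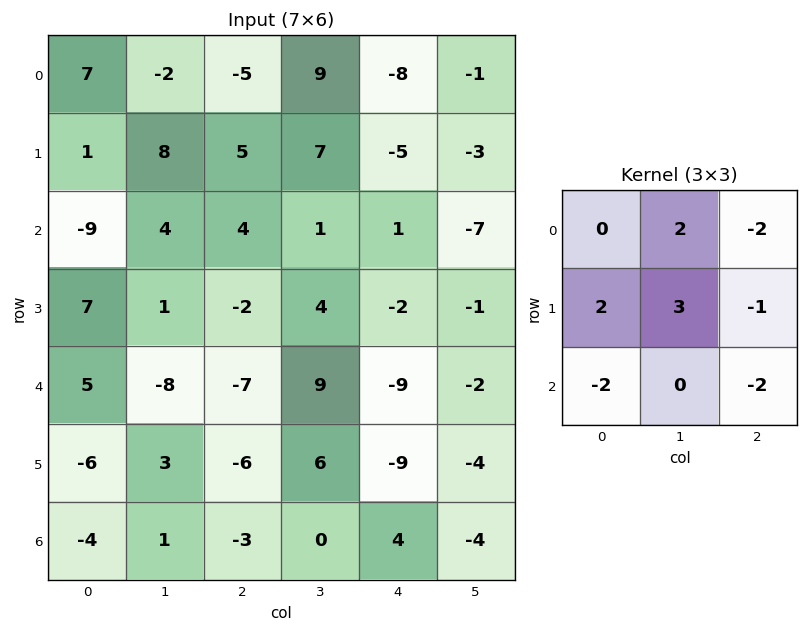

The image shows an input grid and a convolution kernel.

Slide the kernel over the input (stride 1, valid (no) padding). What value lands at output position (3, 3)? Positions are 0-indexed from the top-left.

-13

The receptive field on the input at this output position is [4 -2 -1 / 9 -9 -2 / 6 -9 -4]. Elementwise product with the kernel and sum: -2·2 + -1·-2 + 9·2 + -9·3 + -2·-1 + 6·-2 + -4·-2.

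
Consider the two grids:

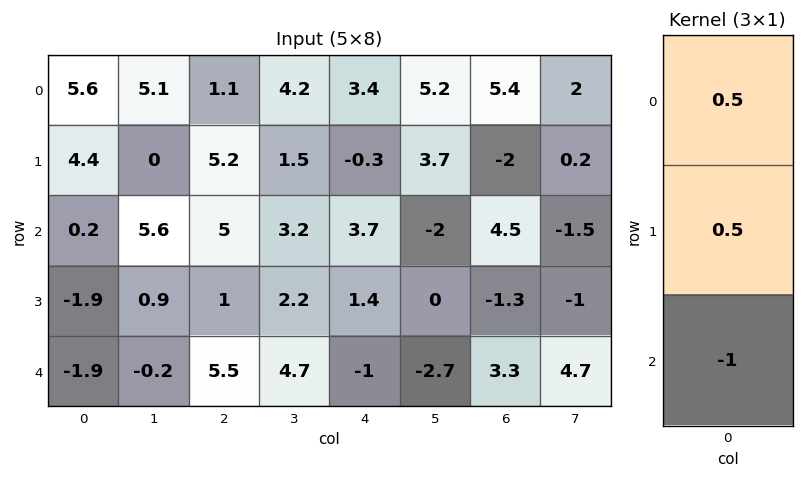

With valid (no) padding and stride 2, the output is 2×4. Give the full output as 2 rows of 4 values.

4.8 -1.85 -2.15 -2.8
1.05 -2.5 3.55 -1.7

Output[0,0]: The receptive field on the input at this output position is [5.6 / 4.4 / 0.2]. Elementwise product with the kernel and sum: 5.6·0.5 + 4.4·0.5 + 0.2·-1.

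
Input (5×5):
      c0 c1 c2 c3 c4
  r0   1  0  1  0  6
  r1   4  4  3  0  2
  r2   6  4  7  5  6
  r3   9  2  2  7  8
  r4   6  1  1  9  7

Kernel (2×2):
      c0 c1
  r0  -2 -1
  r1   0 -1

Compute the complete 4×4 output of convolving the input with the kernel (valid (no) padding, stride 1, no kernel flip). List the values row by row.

Output[0,0]: The receptive field on the input at this output position is [1 0 / 4 4]. Elementwise product with the kernel and sum: 1·-2 + 0·-1 + 4·-1.
Output[0,1]: The receptive field on the input at this output position is [0 1 / 4 3]. Elementwise product with the kernel and sum: 0·-2 + 1·-1 + 3·-1.

-6 -4 -2 -8
-16 -18 -11 -8
-18 -17 -26 -24
-21 -7 -20 -29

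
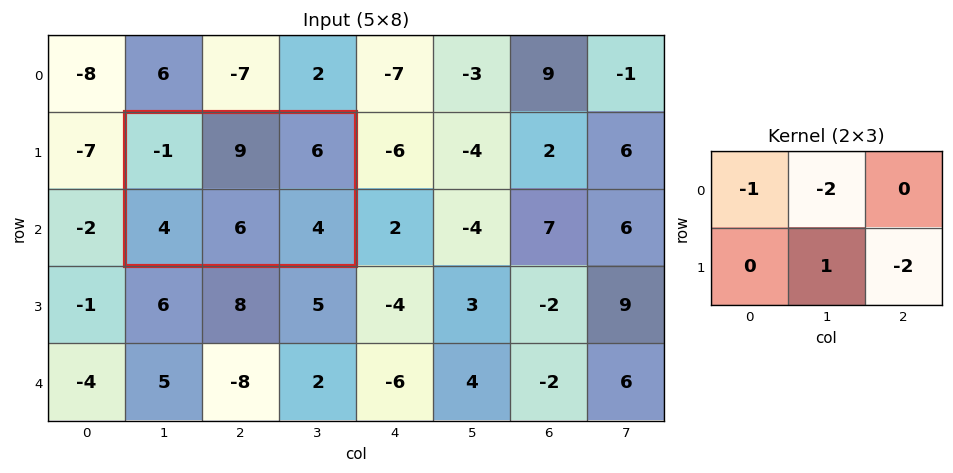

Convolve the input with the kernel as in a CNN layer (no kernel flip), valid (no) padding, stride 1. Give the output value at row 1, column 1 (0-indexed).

The receptive field on the input at this output position is [-1 9 6 / 4 6 4]. Elementwise product with the kernel and sum: -1·-1 + 9·-2 + 6·1 + 4·-2.

-19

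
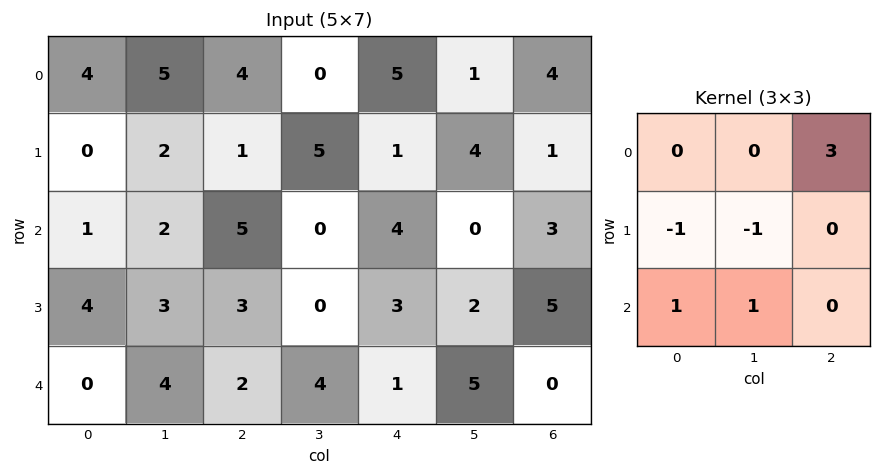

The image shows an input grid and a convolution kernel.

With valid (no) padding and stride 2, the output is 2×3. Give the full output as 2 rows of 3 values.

Output[0,0]: The receptive field on the input at this output position is [4 5 4 / 0 2 1 / 1 2 5]. Elementwise product with the kernel and sum: 4·3 + 0·-1 + 2·-1 + 1·1 + 2·1.

13 14 11
12 15 10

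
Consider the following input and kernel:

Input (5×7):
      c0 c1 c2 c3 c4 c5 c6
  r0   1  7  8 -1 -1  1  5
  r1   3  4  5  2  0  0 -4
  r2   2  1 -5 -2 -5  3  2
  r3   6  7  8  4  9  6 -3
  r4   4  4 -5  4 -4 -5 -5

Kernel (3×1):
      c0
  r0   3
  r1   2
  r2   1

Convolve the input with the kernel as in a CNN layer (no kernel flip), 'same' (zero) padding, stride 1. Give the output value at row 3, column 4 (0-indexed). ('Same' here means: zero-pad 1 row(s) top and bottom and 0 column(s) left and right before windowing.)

The receptive field on the zero-padded input at this output position is [-5 / 9 / -4]. Elementwise product with the kernel and sum: -5·3 + 9·2 + -4·1.

-1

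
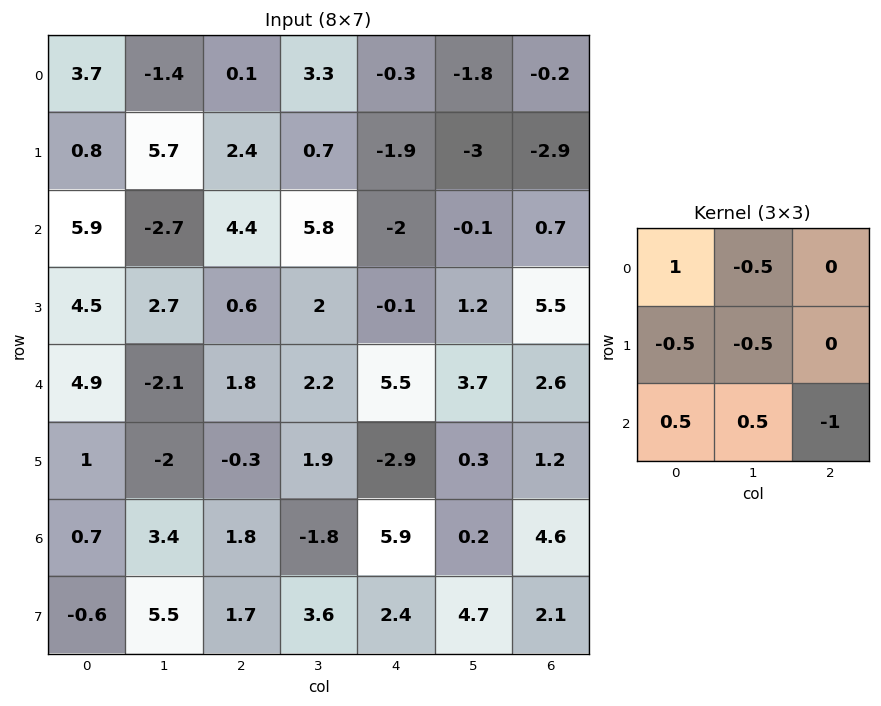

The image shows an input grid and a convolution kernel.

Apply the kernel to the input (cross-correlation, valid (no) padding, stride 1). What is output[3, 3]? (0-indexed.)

The receptive field on the input at this output position is [2 -0.1 1.2 / 2.2 5.5 3.7 / 1.9 -2.9 0.3]. Elementwise product with the kernel and sum: 2·1 + -0.1·-0.5 + 2.2·-0.5 + 5.5·-0.5 + 1.9·0.5 + -2.9·0.5 + 0.3·-1.

-2.6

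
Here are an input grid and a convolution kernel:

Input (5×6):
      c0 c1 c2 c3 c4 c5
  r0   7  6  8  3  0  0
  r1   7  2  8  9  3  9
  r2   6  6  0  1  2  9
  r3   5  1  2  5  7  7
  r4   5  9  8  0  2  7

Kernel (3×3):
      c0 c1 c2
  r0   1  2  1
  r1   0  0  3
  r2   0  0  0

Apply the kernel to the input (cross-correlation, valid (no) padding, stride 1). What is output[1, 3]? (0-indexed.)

The receptive field on the input at this output position is [9 3 9 / 1 2 9 / 5 7 7]. Elementwise product with the kernel and sum: 9·1 + 3·2 + 9·1 + 9·3.

51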